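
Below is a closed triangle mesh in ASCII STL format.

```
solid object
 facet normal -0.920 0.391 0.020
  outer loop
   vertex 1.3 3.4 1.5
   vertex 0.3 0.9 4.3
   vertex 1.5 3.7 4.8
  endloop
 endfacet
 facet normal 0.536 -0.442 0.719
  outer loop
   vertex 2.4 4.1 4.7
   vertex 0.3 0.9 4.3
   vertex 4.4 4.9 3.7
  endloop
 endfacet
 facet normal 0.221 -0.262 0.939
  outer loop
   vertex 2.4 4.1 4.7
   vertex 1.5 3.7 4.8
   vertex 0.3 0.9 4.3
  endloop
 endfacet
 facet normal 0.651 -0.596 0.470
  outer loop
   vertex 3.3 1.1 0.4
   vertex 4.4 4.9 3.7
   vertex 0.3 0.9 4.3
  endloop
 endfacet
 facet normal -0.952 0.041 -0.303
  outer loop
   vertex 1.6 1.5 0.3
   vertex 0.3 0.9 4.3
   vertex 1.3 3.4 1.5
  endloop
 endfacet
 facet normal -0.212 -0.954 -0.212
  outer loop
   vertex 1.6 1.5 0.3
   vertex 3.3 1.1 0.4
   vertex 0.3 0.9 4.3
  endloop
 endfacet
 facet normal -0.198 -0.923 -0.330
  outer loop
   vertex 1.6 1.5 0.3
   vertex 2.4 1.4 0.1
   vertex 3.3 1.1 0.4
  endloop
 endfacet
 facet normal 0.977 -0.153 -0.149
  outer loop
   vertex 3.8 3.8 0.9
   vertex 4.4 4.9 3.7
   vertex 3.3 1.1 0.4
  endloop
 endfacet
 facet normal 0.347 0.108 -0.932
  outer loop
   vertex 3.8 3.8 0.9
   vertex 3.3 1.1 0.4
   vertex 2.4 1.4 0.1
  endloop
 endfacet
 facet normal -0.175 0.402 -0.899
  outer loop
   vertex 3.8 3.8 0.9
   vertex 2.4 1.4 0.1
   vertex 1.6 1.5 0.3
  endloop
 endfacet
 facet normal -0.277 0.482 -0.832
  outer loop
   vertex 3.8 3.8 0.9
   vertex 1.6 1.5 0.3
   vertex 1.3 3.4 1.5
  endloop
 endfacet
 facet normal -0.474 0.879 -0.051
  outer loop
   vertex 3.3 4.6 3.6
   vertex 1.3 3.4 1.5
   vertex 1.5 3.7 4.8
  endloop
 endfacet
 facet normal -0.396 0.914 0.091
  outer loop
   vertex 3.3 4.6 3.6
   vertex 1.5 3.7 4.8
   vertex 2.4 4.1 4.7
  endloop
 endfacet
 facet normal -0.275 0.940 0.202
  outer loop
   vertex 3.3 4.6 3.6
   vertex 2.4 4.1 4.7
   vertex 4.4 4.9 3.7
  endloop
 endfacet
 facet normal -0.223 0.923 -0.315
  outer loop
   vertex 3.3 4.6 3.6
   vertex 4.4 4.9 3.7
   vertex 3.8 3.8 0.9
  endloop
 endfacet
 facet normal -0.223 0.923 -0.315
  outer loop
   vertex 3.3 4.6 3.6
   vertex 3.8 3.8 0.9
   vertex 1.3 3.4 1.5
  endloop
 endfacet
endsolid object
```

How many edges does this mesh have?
24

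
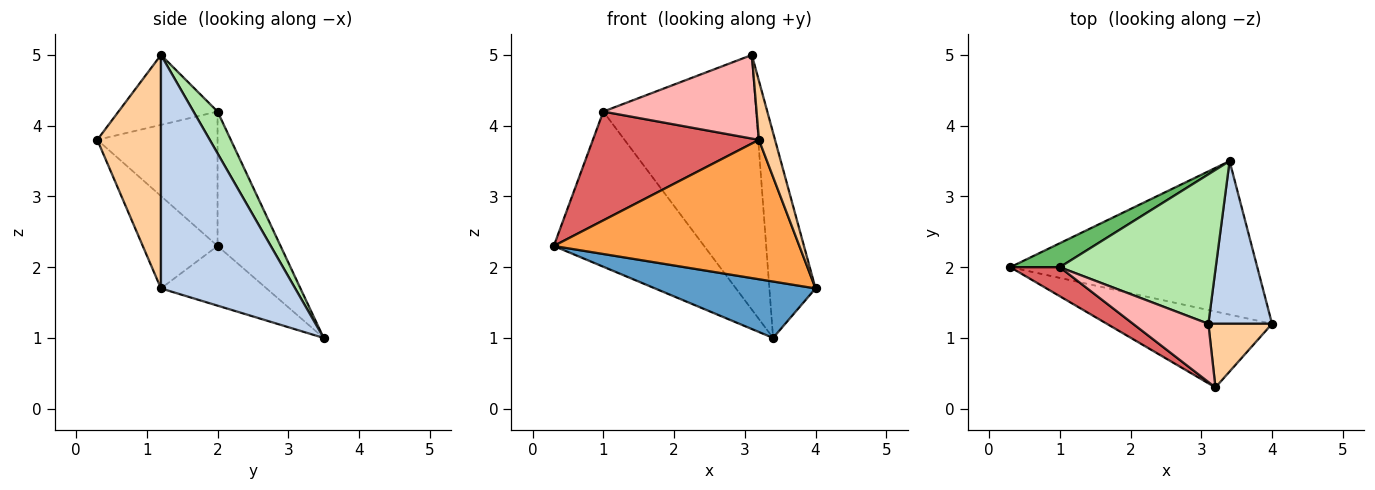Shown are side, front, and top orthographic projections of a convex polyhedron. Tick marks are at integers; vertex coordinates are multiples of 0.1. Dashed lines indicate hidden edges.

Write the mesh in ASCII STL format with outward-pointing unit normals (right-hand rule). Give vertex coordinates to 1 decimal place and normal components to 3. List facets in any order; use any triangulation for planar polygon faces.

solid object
 facet normal -0.221 -0.336 -0.915
  outer loop
   vertex 3.4 3.5 1.0
   vertex 4.0 1.2 1.7
   vertex 0.3 2.0 2.3
  endloop
 endfacet
 facet normal 0.916 0.315 0.250
  outer loop
   vertex 3.1 1.2 5.0
   vertex 4.0 1.2 1.7
   vertex 3.4 3.5 1.0
  endloop
 endfacet
 facet normal -0.258 -0.848 -0.462
  outer loop
   vertex 3.2 0.3 3.8
   vertex 0.3 2.0 2.3
   vertex 4.0 1.2 1.7
  endloop
 endfacet
 facet normal 0.937 -0.237 0.256
  outer loop
   vertex 3.2 0.3 3.8
   vertex 4.0 1.2 1.7
   vertex 3.1 1.2 5.0
  endloop
 endfacet
 facet normal -0.383 0.913 0.141
  outer loop
   vertex 1.0 2.0 4.2
   vertex 3.4 3.5 1.0
   vertex 0.3 2.0 2.3
  endloop
 endfacet
 facet normal 0.135 0.855 0.502
  outer loop
   vertex 1.0 2.0 4.2
   vertex 3.1 1.2 5.0
   vertex 3.4 3.5 1.0
  endloop
 endfacet
 facet normal -0.573 -0.792 0.211
  outer loop
   vertex 1.0 2.0 4.2
   vertex 0.3 2.0 2.3
   vertex 3.2 0.3 3.8
  endloop
 endfacet
 facet normal -0.469 -0.725 0.505
  outer loop
   vertex 1.0 2.0 4.2
   vertex 3.2 0.3 3.8
   vertex 3.1 1.2 5.0
  endloop
 endfacet
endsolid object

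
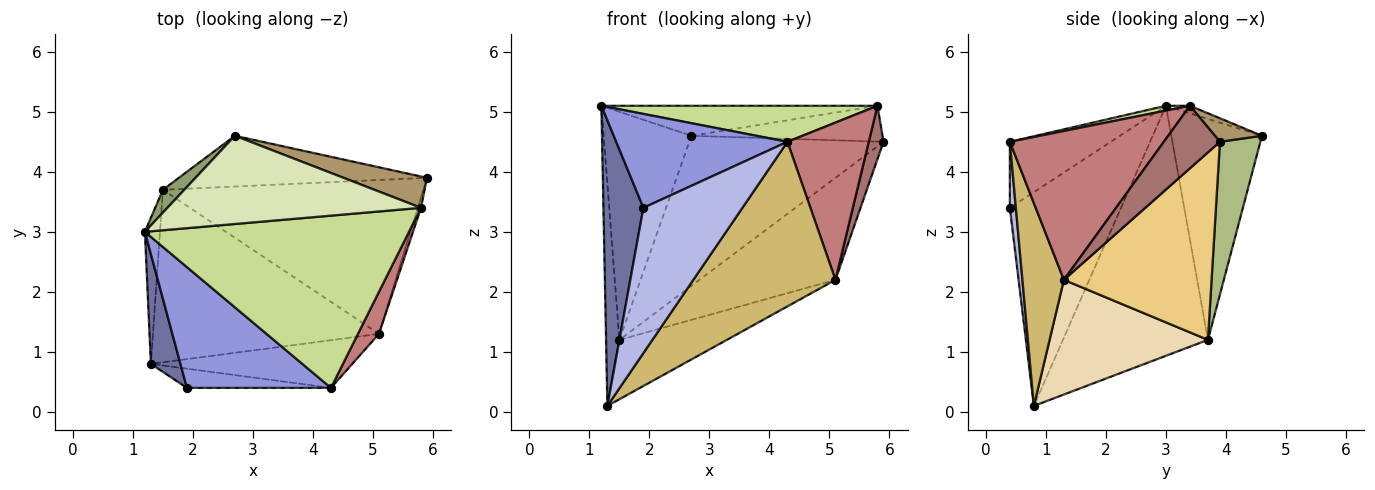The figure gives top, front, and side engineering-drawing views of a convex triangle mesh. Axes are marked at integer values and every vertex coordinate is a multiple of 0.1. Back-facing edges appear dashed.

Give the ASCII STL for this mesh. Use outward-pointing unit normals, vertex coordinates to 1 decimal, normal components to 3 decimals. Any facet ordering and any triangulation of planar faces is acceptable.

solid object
 facet normal -0.933 -0.336 0.129
  outer loop
   vertex 1.3 0.8 0.1
   vertex 1.9 0.4 3.4
   vertex 1.2 3.0 5.1
  endloop
 endfacet
 facet normal -0.994 0.091 -0.060
  outer loop
   vertex 1.5 3.7 1.2
   vertex 1.3 0.8 0.1
   vertex 1.2 3.0 5.1
  endloop
 endfacet
 facet normal -0.340 -0.577 0.742
  outer loop
   vertex 4.3 0.4 4.5
   vertex 1.2 3.0 5.1
   vertex 1.9 0.4 3.4
  endloop
 endfacet
 facet normal 0.060 -0.990 -0.131
  outer loop
   vertex 4.3 0.4 4.5
   vertex 1.9 0.4 3.4
   vertex 1.3 0.8 0.1
  endloop
 endfacet
 facet normal -0.717 0.694 0.069
  outer loop
   vertex 2.7 4.6 4.6
   vertex 1.5 3.7 1.2
   vertex 1.2 3.0 5.1
  endloop
 endfacet
 facet normal 0.193 0.929 -0.314
  outer loop
   vertex 2.7 4.6 4.6
   vertex 5.9 3.9 4.5
   vertex 1.5 3.7 1.2
  endloop
 endfacet
 facet normal 0.018 -0.205 0.979
  outer loop
   vertex 5.8 3.4 5.1
   vertex 1.2 3.0 5.1
   vertex 4.3 0.4 4.5
  endloop
 endfacet
 facet normal -0.028 0.322 0.946
  outer loop
   vertex 5.8 3.4 5.1
   vertex 2.7 4.6 4.6
   vertex 1.2 3.0 5.1
  endloop
 endfacet
 facet normal 0.182 0.740 0.647
  outer loop
   vertex 5.8 3.4 5.1
   vertex 5.9 3.9 4.5
   vertex 2.7 4.6 4.6
  endloop
 endfacet
 facet normal 0.270 -0.925 -0.268
  outer loop
   vertex 5.1 1.3 2.2
   vertex 4.3 0.4 4.5
   vertex 1.3 0.8 0.1
  endloop
 endfacet
 facet normal 0.514 0.474 -0.715
  outer loop
   vertex 5.1 1.3 2.2
   vertex 1.5 3.7 1.2
   vertex 5.9 3.9 4.5
  endloop
 endfacet
 facet normal 0.433 0.294 -0.853
  outer loop
   vertex 5.1 1.3 2.2
   vertex 1.3 0.8 0.1
   vertex 1.5 3.7 1.2
  endloop
 endfacet
 facet normal 0.966 -0.253 -0.050
  outer loop
   vertex 5.1 1.3 2.2
   vertex 5.9 3.9 4.5
   vertex 5.8 3.4 5.1
  endloop
 endfacet
 facet normal 0.877 -0.463 0.124
  outer loop
   vertex 5.1 1.3 2.2
   vertex 5.8 3.4 5.1
   vertex 4.3 0.4 4.5
  endloop
 endfacet
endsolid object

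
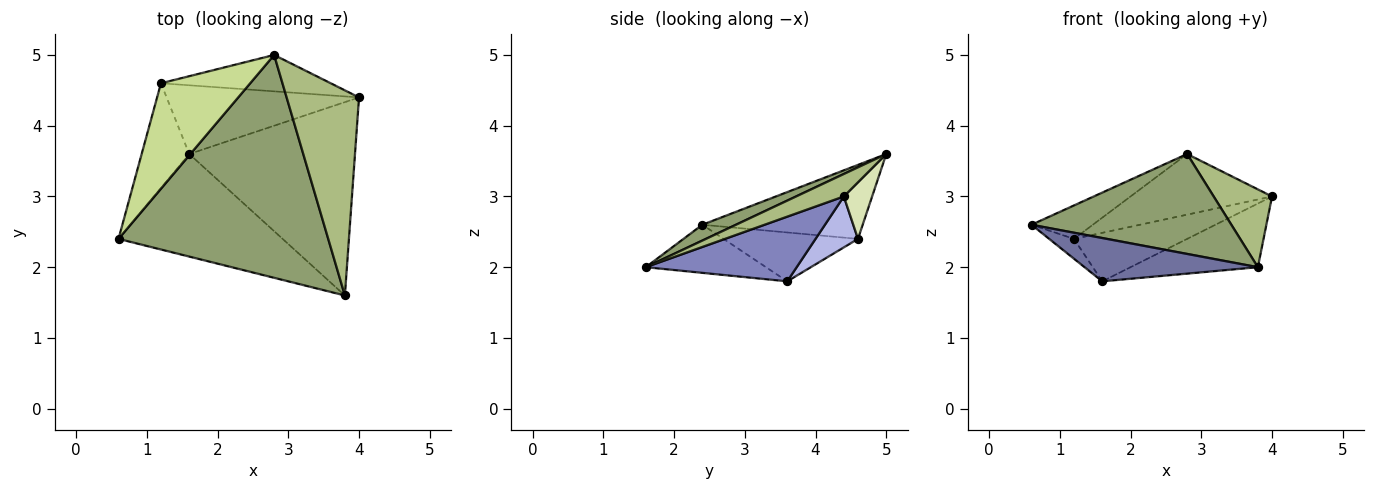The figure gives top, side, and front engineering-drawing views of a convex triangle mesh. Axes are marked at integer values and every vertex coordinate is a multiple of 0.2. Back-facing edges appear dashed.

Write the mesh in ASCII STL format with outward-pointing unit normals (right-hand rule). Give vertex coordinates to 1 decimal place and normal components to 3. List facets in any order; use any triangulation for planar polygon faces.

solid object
 facet normal -0.261 -0.376 -0.889
  outer loop
   vertex 1.6 3.6 1.8
   vertex 3.8 1.6 2.0
   vertex 0.6 2.4 2.6
  endloop
 endfacet
 facet normal 0.348 0.293 -0.891
  outer loop
   vertex 1.6 3.6 1.8
   vertex 4.0 4.4 3.0
   vertex 3.8 1.6 2.0
  endloop
 endfacet
 facet normal -0.710 0.131 -0.692
  outer loop
   vertex 1.2 4.6 2.4
   vertex 1.6 3.6 1.8
   vertex 0.6 2.4 2.6
  endloop
 endfacet
 facet normal 0.211 0.564 -0.799
  outer loop
   vertex 1.2 4.6 2.4
   vertex 4.0 4.4 3.0
   vertex 1.6 3.6 1.8
  endloop
 endfacet
 facet normal 0.069 -0.408 0.910
  outer loop
   vertex 2.8 5.0 3.6
   vertex 0.6 2.4 2.6
   vertex 3.8 1.6 2.0
  endloop
 endfacet
 facet normal 0.279 -0.341 0.898
  outer loop
   vertex 2.8 5.0 3.6
   vertex 3.8 1.6 2.0
   vertex 4.0 4.4 3.0
  endloop
 endfacet
 facet normal -0.620 0.237 0.748
  outer loop
   vertex 2.8 5.0 3.6
   vertex 1.2 4.6 2.4
   vertex 0.6 2.4 2.6
  endloop
 endfacet
 facet normal 0.169 0.845 -0.507
  outer loop
   vertex 2.8 5.0 3.6
   vertex 4.0 4.4 3.0
   vertex 1.2 4.6 2.4
  endloop
 endfacet
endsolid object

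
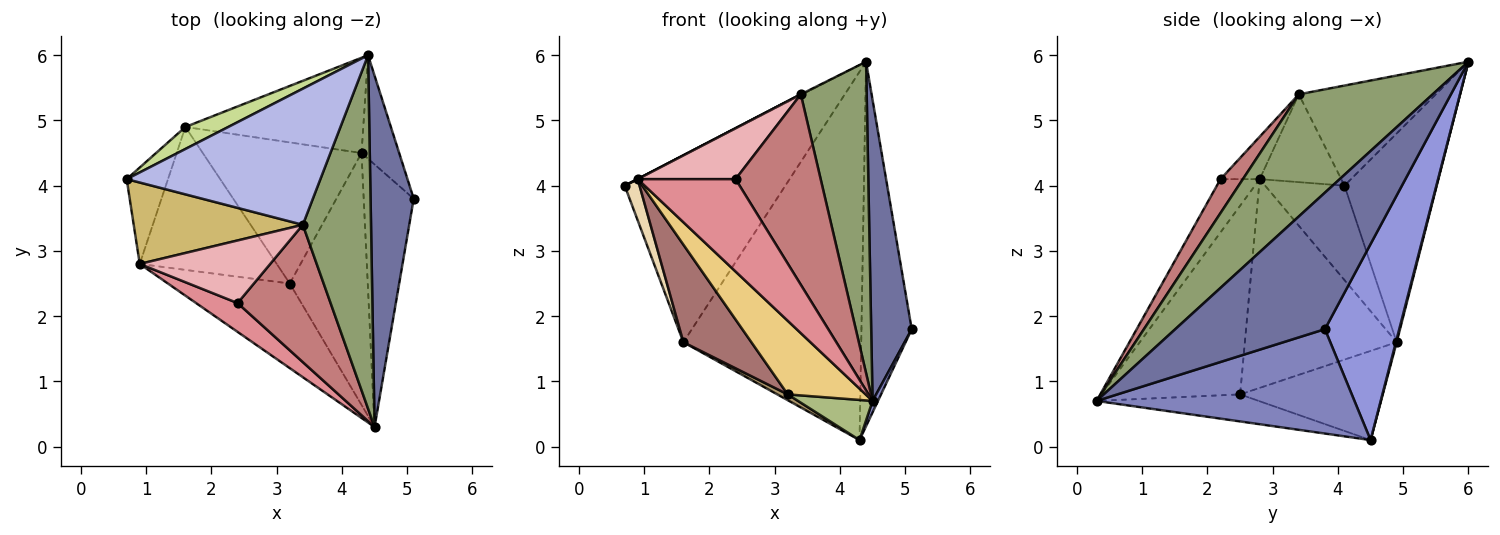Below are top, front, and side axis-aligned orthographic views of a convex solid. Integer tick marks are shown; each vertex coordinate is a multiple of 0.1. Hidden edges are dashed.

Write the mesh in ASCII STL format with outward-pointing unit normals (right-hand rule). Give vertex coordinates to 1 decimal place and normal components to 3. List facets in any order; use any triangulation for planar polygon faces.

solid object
 facet normal 0.923 -0.250 0.292
  outer loop
   vertex 4.4 6.0 5.9
   vertex 4.5 0.3 0.7
   vertex 5.1 3.8 1.8
  endloop
 endfacet
 facet normal 0.902 -0.019 -0.432
  outer loop
   vertex 4.3 4.5 0.1
   vertex 5.1 3.8 1.8
   vertex 4.5 0.3 0.7
  endloop
 endfacet
 facet normal 0.818 0.553 -0.157
  outer loop
   vertex 4.3 4.5 0.1
   vertex 4.4 6.0 5.9
   vertex 5.1 3.8 1.8
  endloop
 endfacet
 facet normal -0.459 0.006 0.888
  outer loop
   vertex 3.4 3.4 5.4
   vertex 4.4 6.0 5.9
   vertex 0.7 4.1 4.0
  endloop
 endfacet
 facet normal 0.802 -0.395 0.448
  outer loop
   vertex 3.4 3.4 5.4
   vertex 4.5 0.3 0.7
   vertex 4.4 6.0 5.9
  endloop
 endfacet
 facet normal -0.324 -0.149 -0.934
  outer loop
   vertex 3.2 2.5 0.8
   vertex 4.3 4.5 0.1
   vertex 4.5 0.3 0.7
  endloop
 endfacet
 facet normal -0.495 0.863 0.102
  outer loop
   vertex 1.6 4.9 1.6
   vertex 0.7 4.1 4.0
   vertex 4.4 6.0 5.9
  endloop
 endfacet
 facet normal 0.004 0.968 -0.250
  outer loop
   vertex 1.6 4.9 1.6
   vertex 4.4 6.0 5.9
   vertex 4.3 4.5 0.1
  endloop
 endfacet
 facet normal -0.489 -0.036 -0.871
  outer loop
   vertex 1.6 4.9 1.6
   vertex 4.3 4.5 0.1
   vertex 3.2 2.5 0.8
  endloop
 endfacet
 facet normal -0.461 -0.003 0.887
  outer loop
   vertex 0.9 2.8 4.1
   vertex 3.4 3.4 5.4
   vertex 0.7 4.1 4.0
  endloop
 endfacet
 facet normal -0.760 -0.427 -0.491
  outer loop
   vertex 0.9 2.8 4.1
   vertex 3.2 2.5 0.8
   vertex 4.5 0.3 0.7
  endloop
 endfacet
 facet normal -0.903 -0.169 -0.395
  outer loop
   vertex 0.9 2.8 4.1
   vertex 0.7 4.1 4.0
   vertex 1.6 4.9 1.6
  endloop
 endfacet
 facet normal -0.783 -0.351 -0.514
  outer loop
   vertex 0.9 2.8 4.1
   vertex 1.6 4.9 1.6
   vertex 3.2 2.5 0.8
  endloop
 endfacet
 facet normal 0.208 -0.793 0.572
  outer loop
   vertex 2.4 2.2 4.1
   vertex 4.5 0.3 0.7
   vertex 3.4 3.4 5.4
  endloop
 endfacet
 facet normal -0.357 -0.892 0.278
  outer loop
   vertex 2.4 2.2 4.1
   vertex 0.9 2.8 4.1
   vertex 4.5 0.3 0.7
  endloop
 endfacet
 facet normal -0.245 -0.611 0.753
  outer loop
   vertex 2.4 2.2 4.1
   vertex 3.4 3.4 5.4
   vertex 0.9 2.8 4.1
  endloop
 endfacet
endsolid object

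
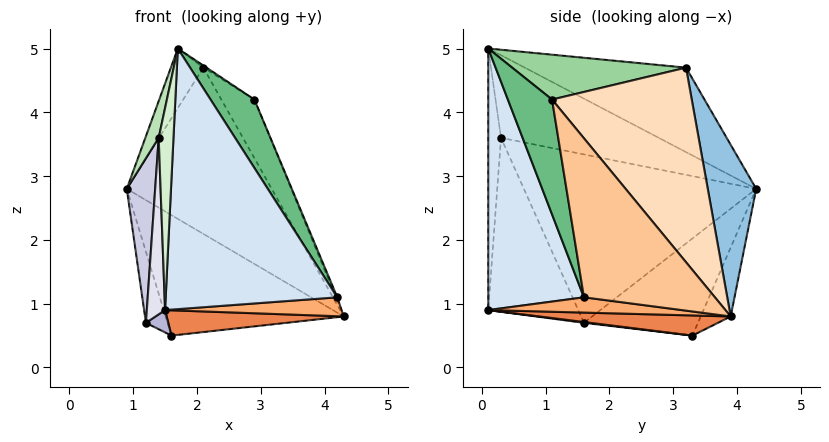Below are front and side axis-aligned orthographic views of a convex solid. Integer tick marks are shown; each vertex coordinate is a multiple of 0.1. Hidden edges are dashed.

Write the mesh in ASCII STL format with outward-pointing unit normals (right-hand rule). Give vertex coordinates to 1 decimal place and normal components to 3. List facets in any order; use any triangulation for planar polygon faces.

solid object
 facet normal -0.150 0.889 -0.432
  outer loop
   vertex 1.6 3.3 0.5
   vertex 0.9 4.3 2.8
   vertex 4.3 3.9 0.8
  endloop
 endfacet
 facet normal 0.299 0.896 0.329
  outer loop
   vertex 2.1 3.2 4.7
   vertex 4.3 3.9 0.8
   vertex 0.9 4.3 2.8
  endloop
 endfacet
 facet normal -0.790 0.159 0.591
  outer loop
   vertex 2.1 3.2 4.7
   vertex 0.9 4.3 2.8
   vertex 1.7 0.1 5.0
  endloop
 endfacet
 facet normal 0.487 -0.873 -0.024
  outer loop
   vertex 1.5 0.1 0.9
   vertex 4.2 1.6 1.1
   vertex 1.7 0.1 5.0
  endloop
 endfacet
 facet normal 0.137 -0.127 -0.982
  outer loop
   vertex 1.5 0.1 0.9
   vertex 1.6 3.3 0.5
   vertex 4.3 3.9 0.8
  endloop
 endfacet
 facet normal 0.147 -0.134 -0.980
  outer loop
   vertex 1.5 0.1 0.9
   vertex 4.3 3.9 0.8
   vertex 4.2 1.6 1.1
  endloop
 endfacet
 facet normal 0.922 0.011 0.388
  outer loop
   vertex 2.9 1.1 4.2
   vertex 4.2 1.6 1.1
   vertex 4.3 3.9 0.8
  endloop
 endfacet
 facet normal 0.838 0.198 0.508
  outer loop
   vertex 2.9 1.1 4.2
   vertex 4.3 3.9 0.8
   vertex 2.1 3.2 4.7
  endloop
 endfacet
 facet normal 0.698 -0.693 0.181
  outer loop
   vertex 2.9 1.1 4.2
   vertex 1.7 0.1 5.0
   vertex 4.2 1.6 1.1
  endloop
 endfacet
 facet normal 0.549 0.010 0.836
  outer loop
   vertex 2.9 1.1 4.2
   vertex 2.1 3.2 4.7
   vertex 1.7 0.1 5.0
  endloop
 endfacet
 facet normal -0.977 -0.083 0.198
  outer loop
   vertex 1.4 0.3 3.6
   vertex 1.7 0.1 5.0
   vertex 0.9 4.3 2.8
  endloop
 endfacet
 facet normal -0.653 -0.757 0.032
  outer loop
   vertex 1.4 0.3 3.6
   vertex 1.5 0.1 0.9
   vertex 1.7 0.1 5.0
  endloop
 endfacet
 facet normal -0.918 0.174 -0.355
  outer loop
   vertex 1.2 1.6 0.7
   vertex 0.9 4.3 2.8
   vertex 1.6 3.3 0.5
  endloop
 endfacet
 facet normal 0.036 -0.125 -0.992
  outer loop
   vertex 1.2 1.6 0.7
   vertex 1.6 3.3 0.5
   vertex 1.5 0.1 0.9
  endloop
 endfacet
 facet normal -0.993 -0.121 0.014
  outer loop
   vertex 1.2 1.6 0.7
   vertex 1.4 0.3 3.6
   vertex 0.9 4.3 2.8
  endloop
 endfacet
 facet normal -0.980 -0.199 -0.022
  outer loop
   vertex 1.2 1.6 0.7
   vertex 1.5 0.1 0.9
   vertex 1.4 0.3 3.6
  endloop
 endfacet
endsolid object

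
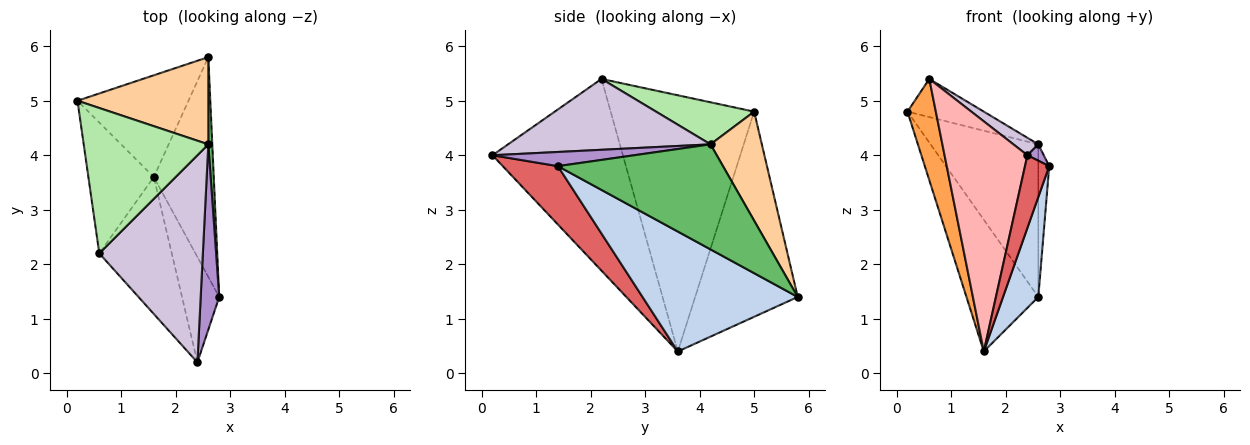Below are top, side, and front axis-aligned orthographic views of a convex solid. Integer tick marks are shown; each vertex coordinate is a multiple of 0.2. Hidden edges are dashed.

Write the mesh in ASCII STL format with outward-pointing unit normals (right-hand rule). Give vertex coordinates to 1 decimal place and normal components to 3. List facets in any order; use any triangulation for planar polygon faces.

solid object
 facet normal -0.749 0.525 -0.405
  outer loop
   vertex 1.6 3.6 0.4
   vertex 0.2 5.0 4.8
   vertex 2.6 5.8 1.4
  endloop
 endfacet
 facet normal 0.877 -0.199 -0.438
  outer loop
   vertex 1.6 3.6 0.4
   vertex 2.6 5.8 1.4
   vertex 2.8 1.4 3.8
  endloop
 endfacet
 facet normal -0.952 -0.188 -0.243
  outer loop
   vertex 0.6 2.2 5.4
   vertex 0.2 5.0 4.8
   vertex 1.6 3.6 0.4
  endloop
 endfacet
 facet normal 0.382 0.802 0.458
  outer loop
   vertex 2.6 4.2 4.2
   vertex 2.6 5.8 1.4
   vertex 0.2 5.0 4.8
  endloop
 endfacet
 facet normal 0.997 0.066 0.038
  outer loop
   vertex 2.6 4.2 4.2
   vertex 2.8 1.4 3.8
   vertex 2.6 5.8 1.4
  endloop
 endfacet
 facet normal 0.310 0.241 0.919
  outer loop
   vertex 2.6 4.2 4.2
   vertex 0.2 5.0 4.8
   vertex 0.6 2.2 5.4
  endloop
 endfacet
 facet normal 0.791 -0.348 -0.504
  outer loop
   vertex 2.4 0.2 4.0
   vertex 1.6 3.6 0.4
   vertex 2.8 1.4 3.8
  endloop
 endfacet
 facet normal -0.804 -0.511 -0.304
  outer loop
   vertex 2.4 0.2 4.0
   vertex 0.6 2.2 5.4
   vertex 1.6 3.6 0.4
  endloop
 endfacet
 facet normal 0.606 -0.070 0.792
  outer loop
   vertex 2.4 0.2 4.0
   vertex 2.8 1.4 3.8
   vertex 2.6 4.2 4.2
  endloop
 endfacet
 facet normal 0.563 -0.069 0.823
  outer loop
   vertex 2.4 0.2 4.0
   vertex 2.6 4.2 4.2
   vertex 0.6 2.2 5.4
  endloop
 endfacet
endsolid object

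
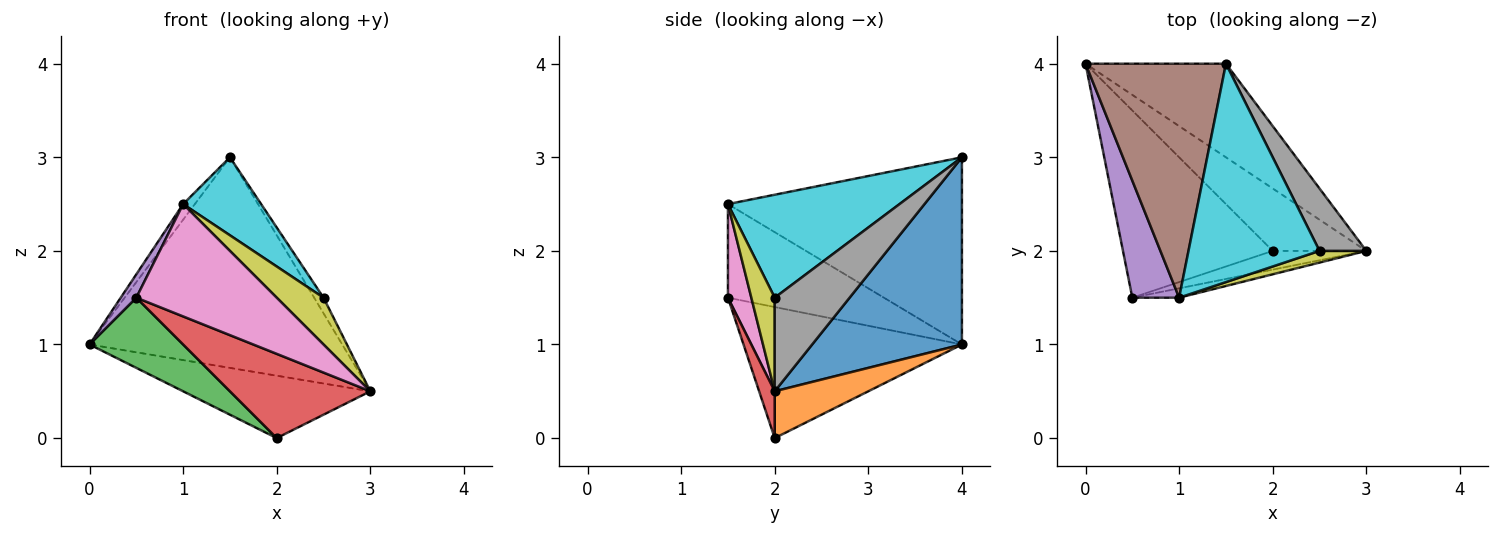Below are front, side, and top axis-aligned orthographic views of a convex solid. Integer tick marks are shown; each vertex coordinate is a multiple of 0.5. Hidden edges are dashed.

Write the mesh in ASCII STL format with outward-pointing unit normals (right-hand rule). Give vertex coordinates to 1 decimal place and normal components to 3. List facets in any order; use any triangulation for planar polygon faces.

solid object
 facet normal 0.476 0.804 -0.357
  outer loop
   vertex 1.5 4.0 3.0
   vertex 3.0 2.0 0.5
   vertex 0.0 4.0 1.0
  endloop
 endfacet
 facet normal 0.333 0.667 -0.667
  outer loop
   vertex 2.0 2.0 0.0
   vertex 0.0 4.0 1.0
   vertex 3.0 2.0 0.5
  endloop
 endfacet
 facet normal -0.634 -0.272 -0.724
  outer loop
   vertex 2.0 2.0 0.0
   vertex 0.5 1.5 1.5
   vertex 0.0 4.0 1.0
  endloop
 endfacet
 facet normal 0.108 -0.970 -0.216
  outer loop
   vertex 2.0 2.0 0.0
   vertex 3.0 2.0 0.5
   vertex 0.5 1.5 1.5
  endloop
 endfacet
 facet normal -0.891 -0.089 0.445
  outer loop
   vertex 1.0 1.5 2.5
   vertex 0.0 4.0 1.0
   vertex 0.5 1.5 1.5
  endloop
 endfacet
 facet normal -0.799 0.040 0.600
  outer loop
   vertex 1.0 1.5 2.5
   vertex 1.5 4.0 3.0
   vertex 0.0 4.0 1.0
  endloop
 endfacet
 facet normal 0.164 -0.983 -0.082
  outer loop
   vertex 1.0 1.5 2.5
   vertex 0.5 1.5 1.5
   vertex 3.0 2.0 0.5
  endloop
 endfacet
 facet normal 0.889 0.111 0.444
  outer loop
   vertex 2.5 2.0 1.5
   vertex 3.0 2.0 0.5
   vertex 1.5 4.0 3.0
  endloop
 endfacet
 facet normal 0.436 -0.873 0.218
  outer loop
   vertex 2.5 2.0 1.5
   vertex 1.0 1.5 2.5
   vertex 3.0 2.0 0.5
  endloop
 endfacet
 facet normal 0.595 -0.270 0.757
  outer loop
   vertex 2.5 2.0 1.5
   vertex 1.5 4.0 3.0
   vertex 1.0 1.5 2.5
  endloop
 endfacet
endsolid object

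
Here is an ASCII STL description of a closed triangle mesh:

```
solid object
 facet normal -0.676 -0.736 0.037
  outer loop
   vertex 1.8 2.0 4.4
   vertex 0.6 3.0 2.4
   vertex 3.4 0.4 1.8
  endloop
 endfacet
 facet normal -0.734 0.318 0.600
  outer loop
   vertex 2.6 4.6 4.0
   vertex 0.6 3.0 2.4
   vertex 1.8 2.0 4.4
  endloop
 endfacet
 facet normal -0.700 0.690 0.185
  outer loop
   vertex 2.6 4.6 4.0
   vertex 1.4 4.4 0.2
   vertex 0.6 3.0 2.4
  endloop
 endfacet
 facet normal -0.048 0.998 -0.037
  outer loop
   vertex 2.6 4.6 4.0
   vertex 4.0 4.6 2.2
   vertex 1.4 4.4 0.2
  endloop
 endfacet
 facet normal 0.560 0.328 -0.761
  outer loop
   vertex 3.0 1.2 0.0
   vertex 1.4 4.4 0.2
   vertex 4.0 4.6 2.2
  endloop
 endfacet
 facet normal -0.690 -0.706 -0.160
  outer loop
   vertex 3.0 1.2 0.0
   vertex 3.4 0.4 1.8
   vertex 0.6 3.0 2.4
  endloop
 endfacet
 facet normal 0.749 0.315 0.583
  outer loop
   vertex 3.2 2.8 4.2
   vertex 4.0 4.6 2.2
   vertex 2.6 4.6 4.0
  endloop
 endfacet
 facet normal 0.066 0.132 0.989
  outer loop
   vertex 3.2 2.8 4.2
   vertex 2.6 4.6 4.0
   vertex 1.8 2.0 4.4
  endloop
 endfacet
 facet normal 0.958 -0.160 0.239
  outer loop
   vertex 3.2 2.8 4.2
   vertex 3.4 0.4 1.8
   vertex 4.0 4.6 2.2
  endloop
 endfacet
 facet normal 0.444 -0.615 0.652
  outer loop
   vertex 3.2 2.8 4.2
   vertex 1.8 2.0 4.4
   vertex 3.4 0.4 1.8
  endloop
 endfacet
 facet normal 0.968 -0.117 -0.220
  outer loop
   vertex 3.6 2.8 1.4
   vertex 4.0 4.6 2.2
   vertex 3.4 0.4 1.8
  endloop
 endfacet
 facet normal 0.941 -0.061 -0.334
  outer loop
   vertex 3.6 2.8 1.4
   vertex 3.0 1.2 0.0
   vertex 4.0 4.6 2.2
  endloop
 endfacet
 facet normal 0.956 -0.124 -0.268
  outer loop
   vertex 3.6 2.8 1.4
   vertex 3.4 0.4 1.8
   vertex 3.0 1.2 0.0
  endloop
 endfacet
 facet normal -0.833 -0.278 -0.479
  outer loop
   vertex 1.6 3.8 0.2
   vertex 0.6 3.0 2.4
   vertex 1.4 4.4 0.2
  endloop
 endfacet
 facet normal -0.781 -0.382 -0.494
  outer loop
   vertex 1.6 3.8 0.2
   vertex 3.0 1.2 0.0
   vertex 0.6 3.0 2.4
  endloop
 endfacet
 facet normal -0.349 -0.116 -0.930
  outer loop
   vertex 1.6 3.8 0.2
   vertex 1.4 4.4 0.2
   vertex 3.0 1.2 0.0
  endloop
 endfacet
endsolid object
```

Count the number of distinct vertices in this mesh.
10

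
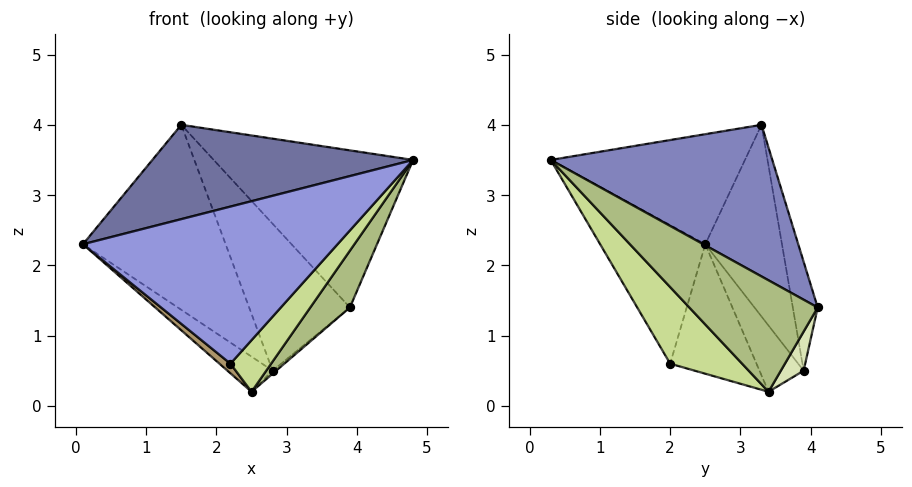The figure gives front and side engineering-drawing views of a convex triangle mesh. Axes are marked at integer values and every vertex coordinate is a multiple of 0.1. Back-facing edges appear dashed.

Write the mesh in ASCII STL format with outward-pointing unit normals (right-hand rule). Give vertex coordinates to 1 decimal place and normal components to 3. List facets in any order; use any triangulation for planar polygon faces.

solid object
 facet normal -0.451 -0.605 0.656
  outer loop
   vertex 1.5 3.3 4.0
   vertex 0.1 2.5 2.3
   vertex 4.8 0.3 3.5
  endloop
 endfacet
 facet normal 0.555 0.499 0.666
  outer loop
   vertex 1.5 3.3 4.0
   vertex 4.8 0.3 3.5
   vertex 3.9 4.1 1.4
  endloop
 endfacet
 facet normal -0.374 -0.906 -0.196
  outer loop
   vertex 2.2 2.0 0.6
   vertex 4.8 0.3 3.5
   vertex 0.1 2.5 2.3
  endloop
 endfacet
 facet normal -0.473 0.881 -0.025
  outer loop
   vertex 2.8 3.9 0.5
   vertex 0.1 2.5 2.3
   vertex 1.5 3.3 4.0
  endloop
 endfacet
 facet normal -0.239 0.968 0.077
  outer loop
   vertex 2.8 3.9 0.5
   vertex 1.5 3.3 4.0
   vertex 3.9 4.1 1.4
  endloop
 endfacet
 facet normal 0.695 -0.214 -0.686
  outer loop
   vertex 2.5 3.4 0.2
   vertex 3.9 4.1 1.4
   vertex 4.8 0.3 3.5
  endloop
 endfacet
 facet normal 0.595 -0.336 -0.730
  outer loop
   vertex 2.5 3.4 0.2
   vertex 4.8 0.3 3.5
   vertex 2.2 2.0 0.6
  endloop
 endfacet
 facet normal 0.620 0.095 -0.779
  outer loop
   vertex 2.5 3.4 0.2
   vertex 2.8 3.9 0.5
   vertex 3.9 4.1 1.4
  endloop
 endfacet
 facet normal -0.639 -0.082 -0.765
  outer loop
   vertex 2.5 3.4 0.2
   vertex 2.2 2.0 0.6
   vertex 0.1 2.5 2.3
  endloop
 endfacet
 facet normal -0.627 0.641 -0.442
  outer loop
   vertex 2.5 3.4 0.2
   vertex 0.1 2.5 2.3
   vertex 2.8 3.9 0.5
  endloop
 endfacet
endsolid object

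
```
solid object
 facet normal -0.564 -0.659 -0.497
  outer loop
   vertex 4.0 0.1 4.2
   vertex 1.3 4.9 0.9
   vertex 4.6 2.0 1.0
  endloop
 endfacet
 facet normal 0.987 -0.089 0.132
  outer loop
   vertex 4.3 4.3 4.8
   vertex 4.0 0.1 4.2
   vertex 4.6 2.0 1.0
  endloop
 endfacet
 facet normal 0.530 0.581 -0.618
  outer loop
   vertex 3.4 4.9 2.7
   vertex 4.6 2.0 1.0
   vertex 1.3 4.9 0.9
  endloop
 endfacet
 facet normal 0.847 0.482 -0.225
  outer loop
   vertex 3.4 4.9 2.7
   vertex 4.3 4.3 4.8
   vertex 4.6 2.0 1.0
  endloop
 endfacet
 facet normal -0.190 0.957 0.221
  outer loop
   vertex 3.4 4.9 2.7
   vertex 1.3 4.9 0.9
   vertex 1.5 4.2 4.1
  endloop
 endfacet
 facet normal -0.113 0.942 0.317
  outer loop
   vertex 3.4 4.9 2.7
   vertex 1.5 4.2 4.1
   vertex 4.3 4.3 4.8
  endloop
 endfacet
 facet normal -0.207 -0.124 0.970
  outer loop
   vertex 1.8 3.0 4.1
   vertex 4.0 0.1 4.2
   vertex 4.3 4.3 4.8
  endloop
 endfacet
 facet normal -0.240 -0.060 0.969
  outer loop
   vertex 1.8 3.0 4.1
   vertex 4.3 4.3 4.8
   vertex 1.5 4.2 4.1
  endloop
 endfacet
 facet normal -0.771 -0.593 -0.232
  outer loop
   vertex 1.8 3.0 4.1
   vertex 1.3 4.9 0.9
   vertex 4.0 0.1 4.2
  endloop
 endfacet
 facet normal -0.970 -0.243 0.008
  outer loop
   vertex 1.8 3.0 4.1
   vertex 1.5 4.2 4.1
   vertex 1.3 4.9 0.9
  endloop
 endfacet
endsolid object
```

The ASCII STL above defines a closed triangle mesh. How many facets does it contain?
10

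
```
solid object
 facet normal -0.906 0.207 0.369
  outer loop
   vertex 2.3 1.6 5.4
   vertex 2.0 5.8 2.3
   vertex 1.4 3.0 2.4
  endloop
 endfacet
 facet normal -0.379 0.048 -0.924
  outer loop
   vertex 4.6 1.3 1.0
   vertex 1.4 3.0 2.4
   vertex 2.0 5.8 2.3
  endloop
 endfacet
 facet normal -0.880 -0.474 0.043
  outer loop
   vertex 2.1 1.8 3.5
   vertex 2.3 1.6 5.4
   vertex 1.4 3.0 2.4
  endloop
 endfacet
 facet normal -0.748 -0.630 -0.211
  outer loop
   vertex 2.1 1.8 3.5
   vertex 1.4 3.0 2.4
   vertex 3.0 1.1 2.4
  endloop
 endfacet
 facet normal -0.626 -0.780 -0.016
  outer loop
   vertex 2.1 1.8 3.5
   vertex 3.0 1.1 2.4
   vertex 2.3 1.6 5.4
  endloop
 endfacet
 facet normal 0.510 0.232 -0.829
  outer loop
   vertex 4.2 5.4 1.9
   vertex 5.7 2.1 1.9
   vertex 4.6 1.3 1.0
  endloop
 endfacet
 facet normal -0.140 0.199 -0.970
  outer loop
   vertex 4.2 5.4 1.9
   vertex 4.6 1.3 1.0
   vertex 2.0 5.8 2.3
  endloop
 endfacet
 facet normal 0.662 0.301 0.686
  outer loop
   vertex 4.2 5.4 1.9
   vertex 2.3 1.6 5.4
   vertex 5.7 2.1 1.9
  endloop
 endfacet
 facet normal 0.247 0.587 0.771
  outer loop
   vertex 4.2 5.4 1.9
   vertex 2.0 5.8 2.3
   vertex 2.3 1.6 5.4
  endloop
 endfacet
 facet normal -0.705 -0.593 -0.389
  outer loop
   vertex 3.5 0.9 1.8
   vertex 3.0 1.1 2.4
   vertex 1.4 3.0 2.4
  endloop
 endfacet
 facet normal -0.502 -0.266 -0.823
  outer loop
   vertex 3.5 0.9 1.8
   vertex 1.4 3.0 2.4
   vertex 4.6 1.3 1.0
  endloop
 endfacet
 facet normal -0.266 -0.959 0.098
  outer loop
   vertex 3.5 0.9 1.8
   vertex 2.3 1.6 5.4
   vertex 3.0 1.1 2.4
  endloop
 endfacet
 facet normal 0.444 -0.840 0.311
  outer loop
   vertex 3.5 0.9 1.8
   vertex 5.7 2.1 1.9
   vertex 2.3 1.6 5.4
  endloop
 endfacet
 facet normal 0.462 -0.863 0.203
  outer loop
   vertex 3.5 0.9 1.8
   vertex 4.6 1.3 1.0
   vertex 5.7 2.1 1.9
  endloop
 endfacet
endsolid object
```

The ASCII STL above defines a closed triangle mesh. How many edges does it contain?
21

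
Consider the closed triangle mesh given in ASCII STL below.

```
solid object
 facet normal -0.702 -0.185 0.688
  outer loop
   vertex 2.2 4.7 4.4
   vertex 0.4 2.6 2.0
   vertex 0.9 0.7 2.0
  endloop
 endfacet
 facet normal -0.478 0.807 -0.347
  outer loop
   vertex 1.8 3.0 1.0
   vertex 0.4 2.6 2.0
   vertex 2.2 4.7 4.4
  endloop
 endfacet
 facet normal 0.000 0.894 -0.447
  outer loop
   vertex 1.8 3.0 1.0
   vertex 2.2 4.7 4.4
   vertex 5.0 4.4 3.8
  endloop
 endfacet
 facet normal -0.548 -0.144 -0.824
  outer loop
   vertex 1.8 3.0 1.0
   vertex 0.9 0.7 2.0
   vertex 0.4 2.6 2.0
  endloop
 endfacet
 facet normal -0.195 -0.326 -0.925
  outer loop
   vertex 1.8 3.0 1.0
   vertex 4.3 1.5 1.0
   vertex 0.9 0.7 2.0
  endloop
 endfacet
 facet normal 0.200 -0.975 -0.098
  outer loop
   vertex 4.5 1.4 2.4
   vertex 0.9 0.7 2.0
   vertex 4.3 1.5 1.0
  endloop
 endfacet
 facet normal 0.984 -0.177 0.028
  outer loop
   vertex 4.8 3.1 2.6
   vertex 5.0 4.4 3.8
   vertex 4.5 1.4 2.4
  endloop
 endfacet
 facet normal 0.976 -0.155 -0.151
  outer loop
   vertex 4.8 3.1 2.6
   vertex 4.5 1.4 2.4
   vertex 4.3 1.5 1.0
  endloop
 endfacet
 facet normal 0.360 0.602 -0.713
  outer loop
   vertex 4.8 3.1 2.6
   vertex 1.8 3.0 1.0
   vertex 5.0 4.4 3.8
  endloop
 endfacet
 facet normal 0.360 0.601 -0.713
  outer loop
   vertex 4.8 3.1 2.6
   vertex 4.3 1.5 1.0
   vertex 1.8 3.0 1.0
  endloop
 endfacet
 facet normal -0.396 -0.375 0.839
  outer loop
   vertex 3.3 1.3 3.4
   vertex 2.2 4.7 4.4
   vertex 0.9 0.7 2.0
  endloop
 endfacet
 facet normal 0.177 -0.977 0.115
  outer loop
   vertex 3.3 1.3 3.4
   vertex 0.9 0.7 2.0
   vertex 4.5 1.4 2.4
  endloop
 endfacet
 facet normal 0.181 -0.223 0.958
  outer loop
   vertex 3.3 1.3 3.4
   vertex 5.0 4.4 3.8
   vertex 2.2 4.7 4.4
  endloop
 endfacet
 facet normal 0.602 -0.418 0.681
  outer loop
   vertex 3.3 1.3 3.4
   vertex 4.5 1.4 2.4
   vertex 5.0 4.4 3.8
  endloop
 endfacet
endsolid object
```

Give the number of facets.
14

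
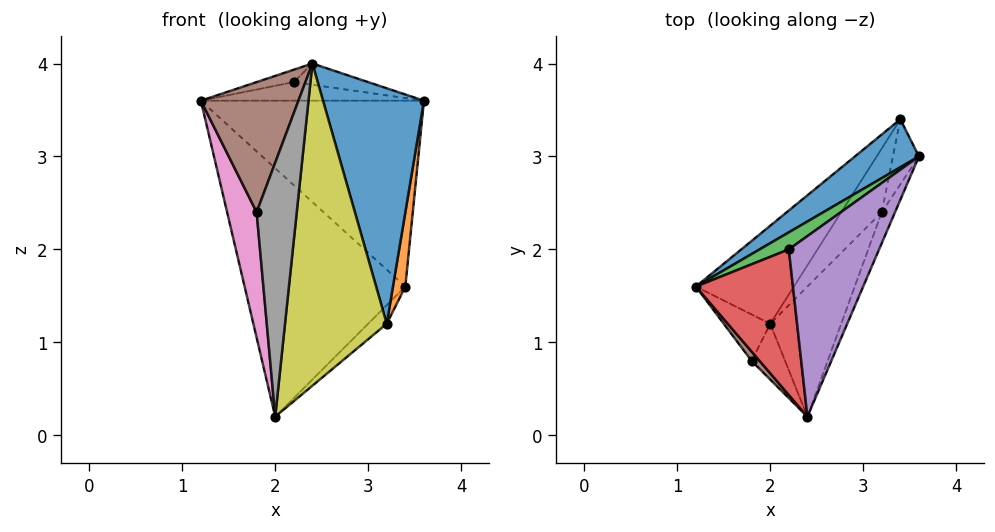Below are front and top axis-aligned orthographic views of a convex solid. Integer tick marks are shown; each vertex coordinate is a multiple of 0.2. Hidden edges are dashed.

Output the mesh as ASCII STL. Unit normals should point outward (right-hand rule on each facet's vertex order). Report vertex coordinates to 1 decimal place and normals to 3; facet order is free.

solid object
 facet normal -0.492 0.843 0.218
  outer loop
   vertex 3.4 3.4 1.6
   vertex 1.2 1.6 3.6
   vertex 3.6 3.0 3.6
  endloop
 endfacet
 facet normal -0.738 0.627 -0.248
  outer loop
   vertex 3.4 3.4 1.6
   vertex 2.0 1.2 0.2
   vertex 1.2 1.6 3.6
  endloop
 endfacet
 facet normal -0.395 0.677 0.621
  outer loop
   vertex 2.2 2.0 3.8
   vertex 3.6 3.0 3.6
   vertex 1.2 1.6 3.6
  endloop
 endfacet
 facet normal -0.227 0.083 0.970
  outer loop
   vertex 2.2 2.0 3.8
   vertex 1.2 1.6 3.6
   vertex 2.4 0.2 4.0
  endloop
 endfacet
 facet normal 0.058 0.117 0.991
  outer loop
   vertex 2.2 2.0 3.8
   vertex 2.4 0.2 4.0
   vertex 3.6 3.0 3.6
  endloop
 endfacet
 facet normal -0.765 -0.643 0.046
  outer loop
   vertex 1.8 0.8 2.4
   vertex 2.4 0.2 4.0
   vertex 1.2 1.6 3.6
  endloop
 endfacet
 facet normal -0.889 -0.429 -0.159
  outer loop
   vertex 1.8 0.8 2.4
   vertex 1.2 1.6 3.6
   vertex 2.0 1.2 0.2
  endloop
 endfacet
 facet normal -0.375 -0.905 -0.199
  outer loop
   vertex 1.8 0.8 2.4
   vertex 2.0 1.2 0.2
   vertex 2.4 0.2 4.0
  endloop
 endfacet
 facet normal 0.778 -0.582 -0.235
  outer loop
   vertex 3.2 2.4 1.2
   vertex 2.4 0.2 4.0
   vertex 2.0 1.2 0.2
  endloop
 endfacet
 facet normal 0.461 0.248 -0.852
  outer loop
   vertex 3.2 2.4 1.2
   vertex 2.0 1.2 0.2
   vertex 3.4 3.4 1.6
  endloop
 endfacet
 facet normal 0.915 -0.400 -0.053
  outer loop
   vertex 3.2 2.4 1.2
   vertex 3.6 3.0 3.6
   vertex 2.4 0.2 4.0
  endloop
 endfacet
 facet normal 0.981 -0.145 -0.127
  outer loop
   vertex 3.2 2.4 1.2
   vertex 3.4 3.4 1.6
   vertex 3.6 3.0 3.6
  endloop
 endfacet
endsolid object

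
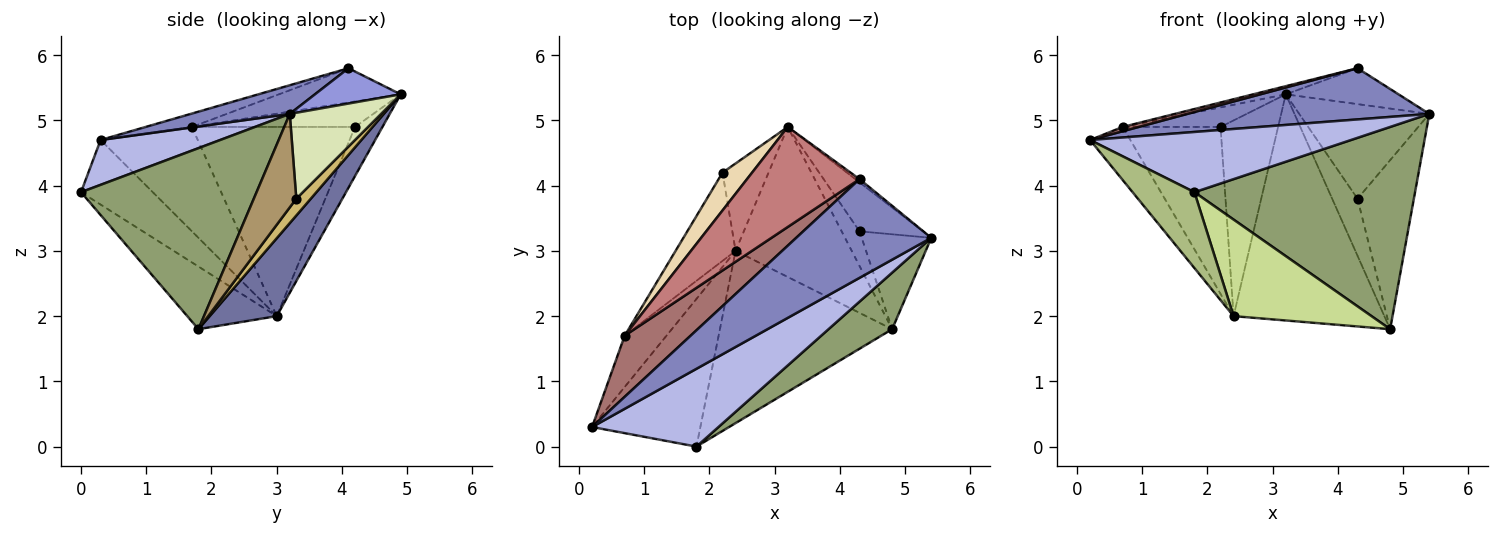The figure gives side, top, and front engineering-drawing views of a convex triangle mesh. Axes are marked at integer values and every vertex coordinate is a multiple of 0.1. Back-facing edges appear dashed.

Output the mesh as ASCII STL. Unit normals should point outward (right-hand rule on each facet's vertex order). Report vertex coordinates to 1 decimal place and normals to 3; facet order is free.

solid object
 facet normal 0.347 0.781 -0.518
  outer loop
   vertex 2.4 3.0 2.0
   vertex 3.2 4.9 5.4
   vertex 4.8 1.8 1.8
  endloop
 endfacet
 facet normal 0.185 -0.452 0.872
  outer loop
   vertex 4.3 4.1 5.8
   vertex 0.2 0.3 4.7
   vertex 5.4 3.2 5.1
  endloop
 endfacet
 facet normal 0.604 0.794 -0.072
  outer loop
   vertex 4.3 4.1 5.8
   vertex 5.4 3.2 5.1
   vertex 3.2 4.9 5.4
  endloop
 endfacet
 facet normal 0.270 -0.589 0.761
  outer loop
   vertex 1.8 0.0 3.9
   vertex 5.4 3.2 5.1
   vertex 0.2 0.3 4.7
  endloop
 endfacet
 facet normal 0.608 -0.764 0.214
  outer loop
   vertex 1.8 0.0 3.9
   vertex 4.8 1.8 1.8
   vertex 5.4 3.2 5.1
  endloop
 endfacet
 facet normal -0.469 -0.404 -0.786
  outer loop
   vertex 1.8 0.0 3.9
   vertex 0.2 0.3 4.7
   vertex 2.4 3.0 2.0
  endloop
 endfacet
 facet normal -0.302 -0.466 -0.831
  outer loop
   vertex 1.8 0.0 3.9
   vertex 2.4 3.0 2.0
   vertex 4.8 1.8 1.8
  endloop
 endfacet
 facet normal 0.529 0.754 -0.390
  outer loop
   vertex 4.3 3.3 3.8
   vertex 3.2 4.9 5.4
   vertex 5.4 3.2 5.1
  endloop
 endfacet
 facet normal 0.550 0.728 -0.409
  outer loop
   vertex 4.3 3.3 3.8
   vertex 5.4 3.2 5.1
   vertex 4.8 1.8 1.8
  endloop
 endfacet
 facet normal 0.439 0.768 -0.466
  outer loop
   vertex 4.3 3.3 3.8
   vertex 4.8 1.8 1.8
   vertex 3.2 4.9 5.4
  endloop
 endfacet
 facet normal -0.399 0.837 -0.374
  outer loop
   vertex 2.2 4.2 4.9
   vertex 3.2 4.9 5.4
   vertex 2.4 3.0 2.0
  endloop
 endfacet
 facet normal -0.608 0.365 0.705
  outer loop
   vertex 0.7 1.7 4.9
   vertex 3.2 4.9 5.4
   vertex 2.2 4.2 4.9
  endloop
 endfacet
 facet normal -0.199 -0.069 0.978
  outer loop
   vertex 0.7 1.7 4.9
   vertex 0.2 0.3 4.7
   vertex 4.3 4.1 5.8
  endloop
 endfacet
 facet normal -0.290 0.078 0.954
  outer loop
   vertex 0.7 1.7 4.9
   vertex 4.3 4.1 5.8
   vertex 3.2 4.9 5.4
  endloop
 endfacet
 facet normal -0.866 0.359 -0.347
  outer loop
   vertex 0.7 1.7 4.9
   vertex 2.4 3.0 2.0
   vertex 0.2 0.3 4.7
  endloop
 endfacet
 facet normal -0.827 0.496 -0.262
  outer loop
   vertex 0.7 1.7 4.9
   vertex 2.2 4.2 4.9
   vertex 2.4 3.0 2.0
  endloop
 endfacet
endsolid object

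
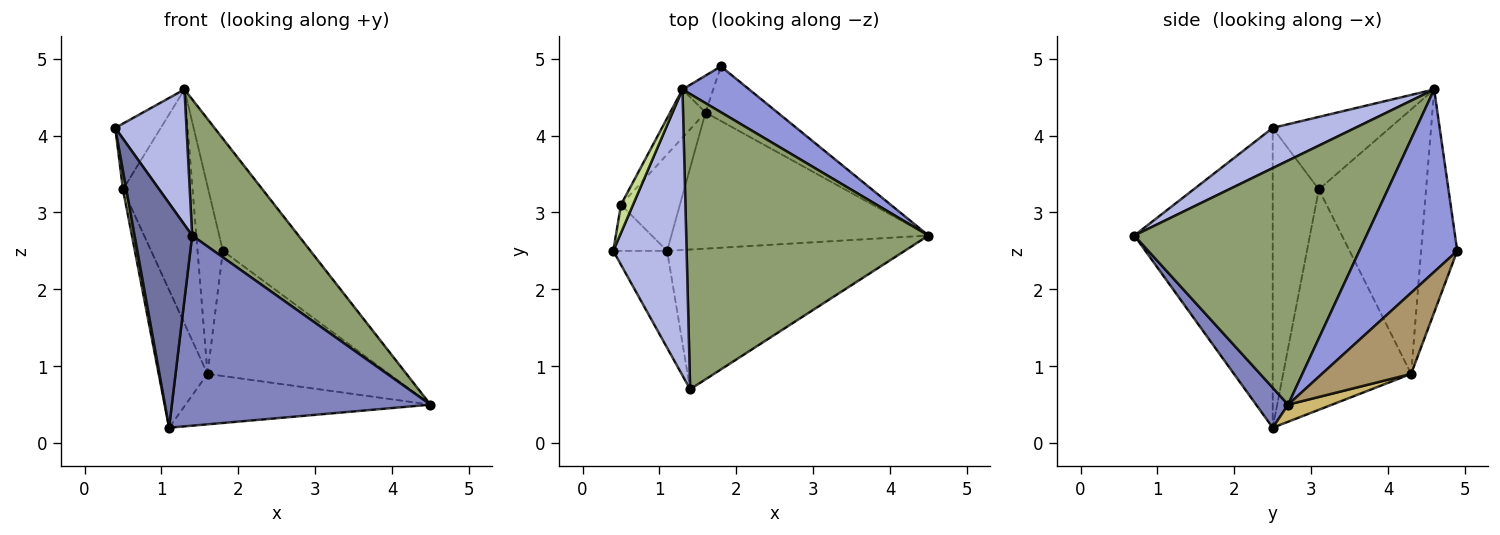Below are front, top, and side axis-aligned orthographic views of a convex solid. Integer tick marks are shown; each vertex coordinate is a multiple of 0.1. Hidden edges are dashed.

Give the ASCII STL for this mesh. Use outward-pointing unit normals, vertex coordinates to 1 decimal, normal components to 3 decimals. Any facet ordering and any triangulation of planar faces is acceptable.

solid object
 facet normal -0.911 -0.379 -0.163
  outer loop
   vertex 1.4 0.7 2.7
   vertex 0.4 2.5 4.1
   vertex 1.1 2.5 0.2
  endloop
 endfacet
 facet normal 0.099 -0.802 -0.589
  outer loop
   vertex 1.4 0.7 2.7
   vertex 1.1 2.5 0.2
   vertex 4.5 2.7 0.5
  endloop
 endfacet
 facet normal 0.719 0.643 0.263
  outer loop
   vertex 1.3 4.6 4.6
   vertex 4.5 2.7 0.5
   vertex 1.8 4.9 2.5
  endloop
 endfacet
 facet normal 0.444 -0.383 0.810
  outer loop
   vertex 1.3 4.6 4.6
   vertex 0.4 2.5 4.1
   vertex 1.4 0.7 2.7
  endloop
 endfacet
 facet normal 0.675 -0.309 0.670
  outer loop
   vertex 1.3 4.6 4.6
   vertex 1.4 0.7 2.7
   vertex 4.5 2.7 0.5
  endloop
 endfacet
 facet normal -0.982 -0.071 -0.176
  outer loop
   vertex 0.5 3.1 3.3
   vertex 1.1 2.5 0.2
   vertex 0.4 2.5 4.1
  endloop
 endfacet
 facet normal -0.921 0.358 0.153
  outer loop
   vertex 0.5 3.1 3.3
   vertex 0.4 2.5 4.1
   vertex 1.3 4.6 4.6
  endloop
 endfacet
 facet normal -0.906 0.346 -0.242
  outer loop
   vertex 1.6 4.3 0.9
   vertex 1.1 2.5 0.2
   vertex 0.5 3.1 3.3
  endloop
 endfacet
 facet normal 0.411 0.836 -0.365
  outer loop
   vertex 1.6 4.3 0.9
   vertex 1.8 4.9 2.5
   vertex 4.5 2.7 0.5
  endloop
 endfacet
 facet normal 0.062 0.347 -0.936
  outer loop
   vertex 1.6 4.3 0.9
   vertex 4.5 2.7 0.5
   vertex 1.1 2.5 0.2
  endloop
 endfacet
 facet normal -0.814 0.570 -0.112
  outer loop
   vertex 1.6 4.3 0.9
   vertex 1.3 4.6 4.6
   vertex 1.8 4.9 2.5
  endloop
 endfacet
 facet normal -0.834 0.541 -0.111
  outer loop
   vertex 1.6 4.3 0.9
   vertex 0.5 3.1 3.3
   vertex 1.3 4.6 4.6
  endloop
 endfacet
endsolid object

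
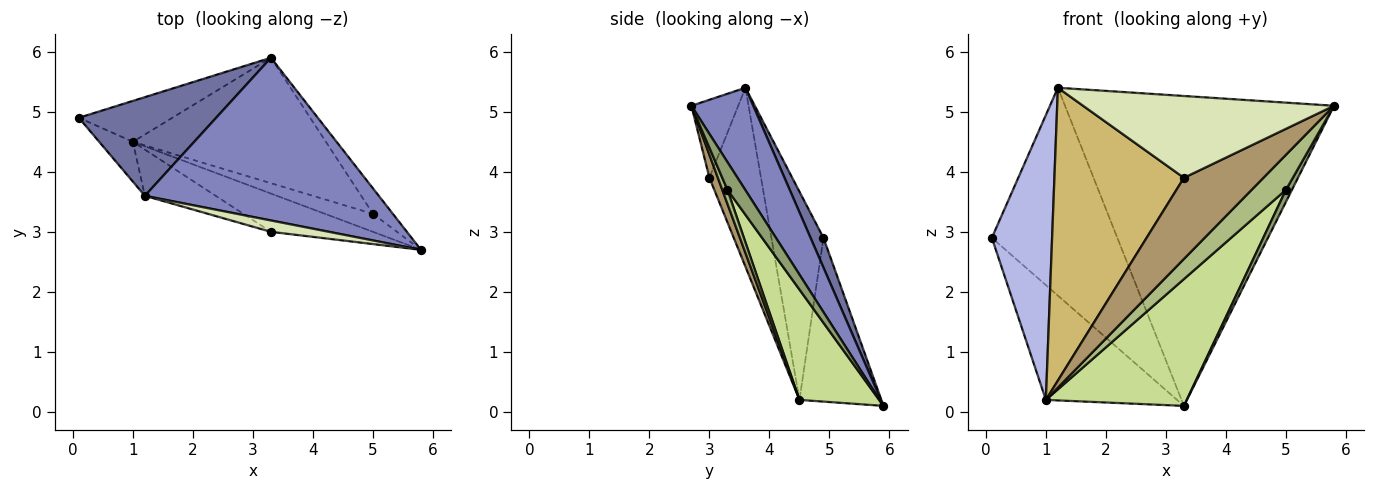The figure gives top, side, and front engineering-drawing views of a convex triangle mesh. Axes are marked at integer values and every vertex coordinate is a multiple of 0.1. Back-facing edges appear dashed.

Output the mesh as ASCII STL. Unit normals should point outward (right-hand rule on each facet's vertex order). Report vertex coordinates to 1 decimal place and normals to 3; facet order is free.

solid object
 facet normal 0.093 0.899 0.427
  outer loop
   vertex 1.2 3.6 5.4
   vertex 3.3 5.9 0.1
   vertex 0.1 4.9 2.9
  endloop
 endfacet
 facet normal 0.199 0.868 0.456
  outer loop
   vertex 1.2 3.6 5.4
   vertex 5.8 2.7 5.1
   vertex 3.3 5.9 0.1
  endloop
 endfacet
 facet normal -0.507 0.812 -0.289
  outer loop
   vertex 1.0 4.5 0.2
   vertex 0.1 4.9 2.9
   vertex 3.3 5.9 0.1
  endloop
 endfacet
 facet normal -0.650 -0.752 -0.105
  outer loop
   vertex 1.0 4.5 0.2
   vertex 1.2 3.6 5.4
   vertex 0.1 4.9 2.9
  endloop
 endfacet
 facet normal 0.784 -0.265 -0.561
  outer loop
   vertex 5.0 3.3 3.7
   vertex 3.3 5.9 0.1
   vertex 5.8 2.7 5.1
  endloop
 endfacet
 facet normal 0.132 -0.881 -0.453
  outer loop
   vertex 5.0 3.3 3.7
   vertex 5.8 2.7 5.1
   vertex 1.0 4.5 0.2
  endloop
 endfacet
 facet normal 0.373 -0.660 -0.653
  outer loop
   vertex 5.0 3.3 3.7
   vertex 1.0 4.5 0.2
   vertex 3.3 5.9 0.1
  endloop
 endfacet
 facet normal -0.182 -0.974 0.135
  outer loop
   vertex 3.3 3.0 3.9
   vertex 5.8 2.7 5.1
   vertex 1.2 3.6 5.4
  endloop
 endfacet
 facet normal 0.096 -0.900 -0.425
  outer loop
   vertex 3.3 3.0 3.9
   vertex 1.0 4.5 0.2
   vertex 5.8 2.7 5.1
  endloop
 endfacet
 facet normal -0.366 -0.919 -0.145
  outer loop
   vertex 3.3 3.0 3.9
   vertex 1.2 3.6 5.4
   vertex 1.0 4.5 0.2
  endloop
 endfacet
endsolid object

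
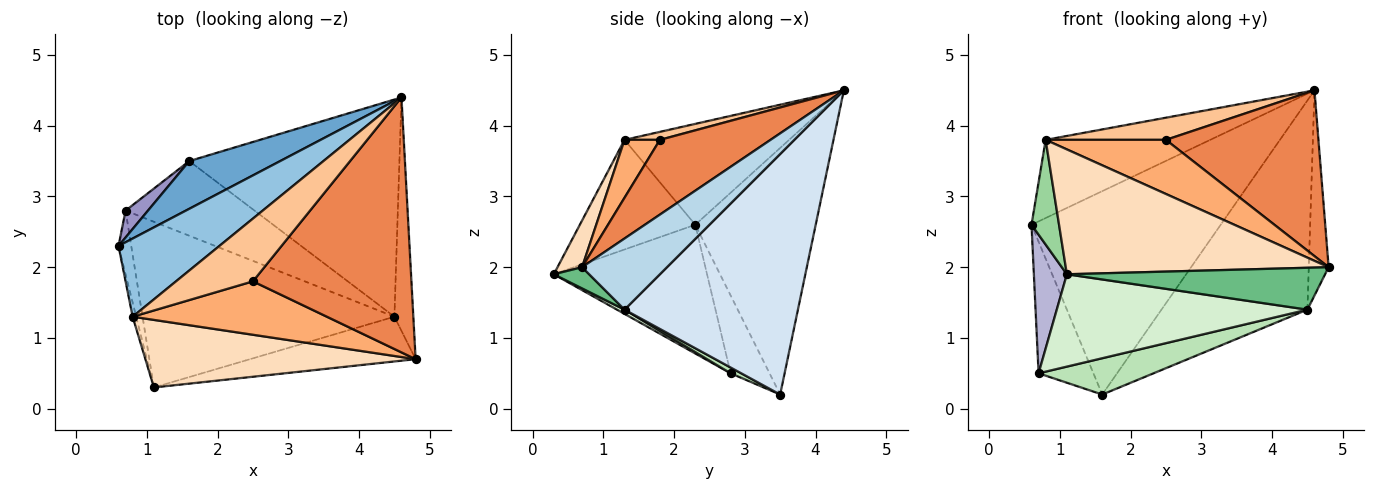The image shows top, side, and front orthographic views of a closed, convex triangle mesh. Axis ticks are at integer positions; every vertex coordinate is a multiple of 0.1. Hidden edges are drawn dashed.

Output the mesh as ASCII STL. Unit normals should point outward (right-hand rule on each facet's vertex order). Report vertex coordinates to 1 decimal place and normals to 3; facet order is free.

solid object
 facet normal -0.527 0.828 0.194
  outer loop
   vertex 1.6 3.5 0.2
   vertex 0.6 2.3 2.6
   vertex 4.6 4.4 4.5
  endloop
 endfacet
 facet normal -0.577 0.577 0.577
  outer loop
   vertex 0.8 1.3 3.8
   vertex 4.6 4.4 4.5
   vertex 0.6 2.3 2.6
  endloop
 endfacet
 facet normal 0.943 0.220 -0.251
  outer loop
   vertex 4.5 1.3 1.4
   vertex 4.6 4.4 4.5
   vertex 4.8 0.7 2.0
  endloop
 endfacet
 facet normal 0.636 0.535 -0.556
  outer loop
   vertex 4.5 1.3 1.4
   vertex 1.6 3.5 0.2
   vertex 4.6 4.4 4.5
  endloop
 endfacet
 facet normal 0.368 -0.507 0.780
  outer loop
   vertex 2.5 1.8 3.8
   vertex 4.8 0.7 2.0
   vertex 4.6 4.4 4.5
  endloop
 endfacet
 facet normal 0.205 -0.697 0.688
  outer loop
   vertex 2.5 1.8 3.8
   vertex 0.8 1.3 3.8
   vertex 4.8 0.7 2.0
  endloop
 endfacet
 facet normal 0.097 -0.331 0.938
  outer loop
   vertex 2.5 1.8 3.8
   vertex 4.6 4.4 4.5
   vertex 0.8 1.3 3.8
  endloop
 endfacet
 facet normal 0.082 -0.877 0.474
  outer loop
   vertex 1.1 0.3 1.9
   vertex 4.8 0.7 2.0
   vertex 0.8 1.3 3.8
  endloop
 endfacet
 facet normal 0.093 -0.680 -0.727
  outer loop
   vertex 1.1 0.3 1.9
   vertex 4.5 1.3 1.4
   vertex 4.8 0.7 2.0
  endloop
 endfacet
 facet normal -0.972 -0.232 -0.031
  outer loop
   vertex 1.1 0.3 1.9
   vertex 0.8 1.3 3.8
   vertex 0.6 2.3 2.6
  endloop
 endfacet
 facet normal 0.040 -0.437 -0.899
  outer loop
   vertex 0.7 2.8 0.5
   vertex 1.6 3.5 0.2
   vertex 4.5 1.3 1.4
  endloop
 endfacet
 facet normal 0.015 -0.487 -0.873
  outer loop
   vertex 0.7 2.8 0.5
   vertex 4.5 1.3 1.4
   vertex 1.1 0.3 1.9
  endloop
 endfacet
 facet normal -0.571 0.804 0.164
  outer loop
   vertex 0.7 2.8 0.5
   vertex 0.6 2.3 2.6
   vertex 1.6 3.5 0.2
  endloop
 endfacet
 facet normal -0.973 -0.210 -0.096
  outer loop
   vertex 0.7 2.8 0.5
   vertex 1.1 0.3 1.9
   vertex 0.6 2.3 2.6
  endloop
 endfacet
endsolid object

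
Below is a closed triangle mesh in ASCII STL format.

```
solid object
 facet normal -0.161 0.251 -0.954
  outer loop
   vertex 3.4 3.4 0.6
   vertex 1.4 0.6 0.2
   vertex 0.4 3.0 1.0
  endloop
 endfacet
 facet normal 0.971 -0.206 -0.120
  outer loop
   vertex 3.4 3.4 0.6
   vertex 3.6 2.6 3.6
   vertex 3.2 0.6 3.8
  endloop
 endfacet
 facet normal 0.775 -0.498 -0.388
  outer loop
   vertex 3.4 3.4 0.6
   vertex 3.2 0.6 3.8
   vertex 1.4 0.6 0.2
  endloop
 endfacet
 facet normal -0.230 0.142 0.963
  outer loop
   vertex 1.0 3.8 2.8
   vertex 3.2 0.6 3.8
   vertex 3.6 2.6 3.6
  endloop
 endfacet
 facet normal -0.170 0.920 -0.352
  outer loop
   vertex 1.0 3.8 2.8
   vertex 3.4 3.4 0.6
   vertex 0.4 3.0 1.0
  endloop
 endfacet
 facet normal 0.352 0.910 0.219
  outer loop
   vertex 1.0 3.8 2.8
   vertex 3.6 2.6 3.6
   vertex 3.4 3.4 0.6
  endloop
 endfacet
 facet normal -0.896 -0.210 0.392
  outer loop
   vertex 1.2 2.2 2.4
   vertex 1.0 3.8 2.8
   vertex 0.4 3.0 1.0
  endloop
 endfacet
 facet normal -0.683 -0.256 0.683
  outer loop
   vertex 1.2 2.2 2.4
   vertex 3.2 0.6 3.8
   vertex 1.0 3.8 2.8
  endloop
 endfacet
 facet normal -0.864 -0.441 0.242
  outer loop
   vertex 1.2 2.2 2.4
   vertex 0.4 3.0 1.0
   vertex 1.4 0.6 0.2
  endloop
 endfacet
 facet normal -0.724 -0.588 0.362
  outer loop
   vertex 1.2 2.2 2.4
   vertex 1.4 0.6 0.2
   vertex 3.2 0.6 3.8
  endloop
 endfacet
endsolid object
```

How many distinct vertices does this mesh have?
7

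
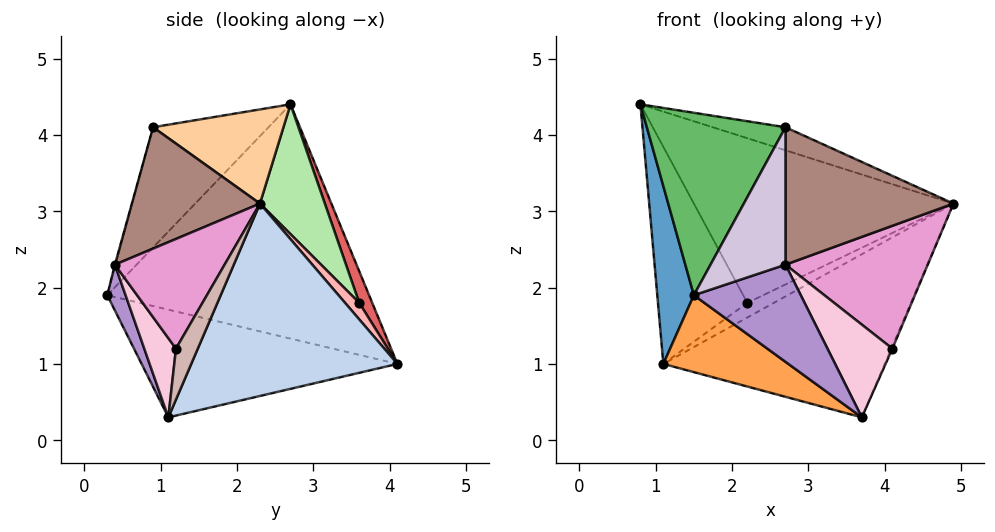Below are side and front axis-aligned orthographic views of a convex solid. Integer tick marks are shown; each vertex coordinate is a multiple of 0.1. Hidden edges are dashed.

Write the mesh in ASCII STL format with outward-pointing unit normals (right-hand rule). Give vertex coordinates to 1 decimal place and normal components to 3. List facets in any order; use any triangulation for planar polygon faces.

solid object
 facet normal -0.980 -0.137 -0.143
  outer loop
   vertex 1.1 4.1 1.0
   vertex 1.5 0.3 1.9
   vertex 0.8 2.7 4.4
  endloop
 endfacet
 facet normal 0.583 0.626 -0.518
  outer loop
   vertex 3.7 1.1 0.3
   vertex 1.1 4.1 1.0
   vertex 4.9 2.3 3.1
  endloop
 endfacet
 facet normal -0.509 -0.249 -0.824
  outer loop
   vertex 3.7 1.1 0.3
   vertex 1.5 0.3 1.9
   vertex 1.1 4.1 1.0
  endloop
 endfacet
 facet normal 0.313 0.175 0.934
  outer loop
   vertex 2.7 0.9 4.1
   vertex 4.9 2.3 3.1
   vertex 0.8 2.7 4.4
  endloop
 endfacet
 facet normal -0.559 -0.671 0.488
  outer loop
   vertex 2.7 0.9 4.1
   vertex 0.8 2.7 4.4
   vertex 1.5 0.3 1.9
  endloop
 endfacet
 facet normal 0.220 0.879 0.423
  outer loop
   vertex 2.2 3.6 1.8
   vertex 0.8 2.7 4.4
   vertex 4.9 2.3 3.1
  endloop
 endfacet
 facet normal 0.133 0.912 0.387
  outer loop
   vertex 2.2 3.6 1.8
   vertex 1.1 4.1 1.0
   vertex 0.8 2.7 4.4
  endloop
 endfacet
 facet normal 0.469 0.878 -0.096
  outer loop
   vertex 2.2 3.6 1.8
   vertex 4.9 2.3 3.1
   vertex 1.1 4.1 1.0
  endloop
 endfacet
 facet normal 0.164 -0.954 -0.252
  outer loop
   vertex 2.7 0.4 2.3
   vertex 1.5 0.3 1.9
   vertex 3.7 1.1 0.3
  endloop
 endfacet
 facet normal -0.009 -0.963 0.268
  outer loop
   vertex 2.7 0.4 2.3
   vertex 2.7 0.9 4.1
   vertex 1.5 0.3 1.9
  endloop
 endfacet
 facet normal 0.592 -0.776 0.216
  outer loop
   vertex 2.7 0.4 2.3
   vertex 4.9 2.3 3.1
   vertex 2.7 0.9 4.1
  endloop
 endfacet
 facet normal 0.911 0.046 -0.410
  outer loop
   vertex 4.1 1.2 1.2
   vertex 3.7 1.1 0.3
   vertex 4.9 2.3 3.1
  endloop
 endfacet
 facet normal 0.599 -0.776 0.197
  outer loop
   vertex 4.1 1.2 1.2
   vertex 4.9 2.3 3.1
   vertex 2.7 0.4 2.3
  endloop
 endfacet
 facet normal 0.437 -0.895 -0.095
  outer loop
   vertex 4.1 1.2 1.2
   vertex 2.7 0.4 2.3
   vertex 3.7 1.1 0.3
  endloop
 endfacet
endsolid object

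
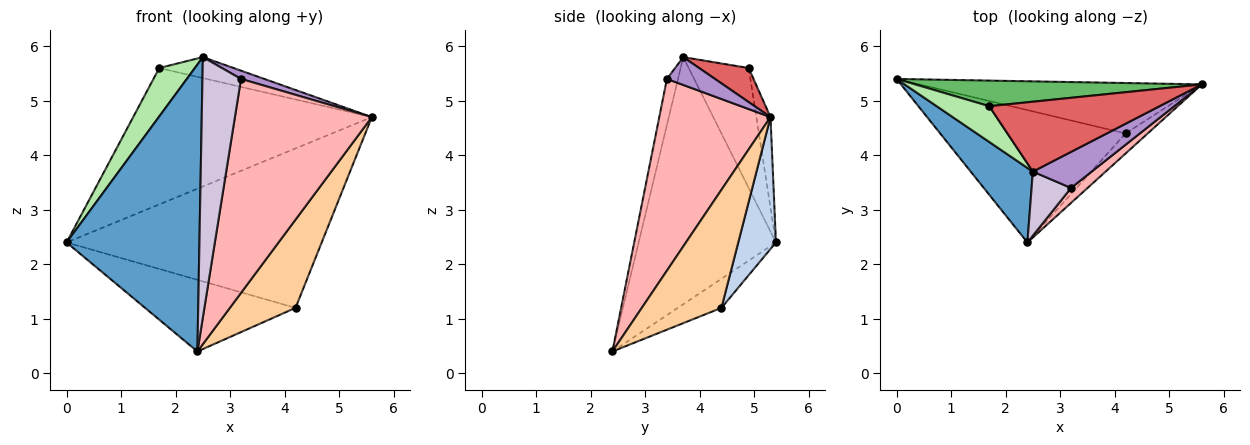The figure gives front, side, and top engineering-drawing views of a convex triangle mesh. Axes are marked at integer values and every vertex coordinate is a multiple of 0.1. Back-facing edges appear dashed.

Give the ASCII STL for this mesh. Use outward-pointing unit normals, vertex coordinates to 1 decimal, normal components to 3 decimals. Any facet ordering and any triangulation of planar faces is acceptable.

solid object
 facet normal -0.707 -0.684 0.178
  outer loop
   vertex 2.5 3.7 5.8
   vertex 0.0 5.4 2.4
   vertex 2.4 2.4 0.4
  endloop
 endfacet
 facet normal 0.139 0.944 -0.299
  outer loop
   vertex 4.2 4.4 1.2
   vertex 0.0 5.4 2.4
   vertex 5.6 5.3 4.7
  endloop
 endfacet
 facet normal -0.137 0.471 -0.871
  outer loop
   vertex 4.2 4.4 1.2
   vertex 2.4 2.4 0.4
   vertex 0.0 5.4 2.4
  endloop
 endfacet
 facet normal 0.763 -0.630 -0.143
  outer loop
   vertex 4.2 4.4 1.2
   vertex 5.6 5.3 4.7
   vertex 2.4 2.4 0.4
  endloop
 endfacet
 facet normal -0.058 0.981 0.184
  outer loop
   vertex 1.7 4.9 5.6
   vertex 5.6 5.3 4.7
   vertex 0.0 5.4 2.4
  endloop
 endfacet
 facet normal -0.805 -0.478 0.353
  outer loop
   vertex 1.7 4.9 5.6
   vertex 0.0 5.4 2.4
   vertex 2.5 3.7 5.8
  endloop
 endfacet
 facet normal 0.188 0.282 0.941
  outer loop
   vertex 1.7 4.9 5.6
   vertex 2.5 3.7 5.8
   vertex 5.6 5.3 4.7
  endloop
 endfacet
 facet normal 0.629 -0.775 0.054
  outer loop
   vertex 3.2 3.4 5.4
   vertex 2.4 2.4 0.4
   vertex 5.6 5.3 4.7
  endloop
 endfacet
 facet normal 0.419 -0.203 0.885
  outer loop
   vertex 3.2 3.4 5.4
   vertex 5.6 5.3 4.7
   vertex 2.5 3.7 5.8
  endloop
 endfacet
 facet normal -0.269 -0.935 0.230
  outer loop
   vertex 3.2 3.4 5.4
   vertex 2.5 3.7 5.8
   vertex 2.4 2.4 0.4
  endloop
 endfacet
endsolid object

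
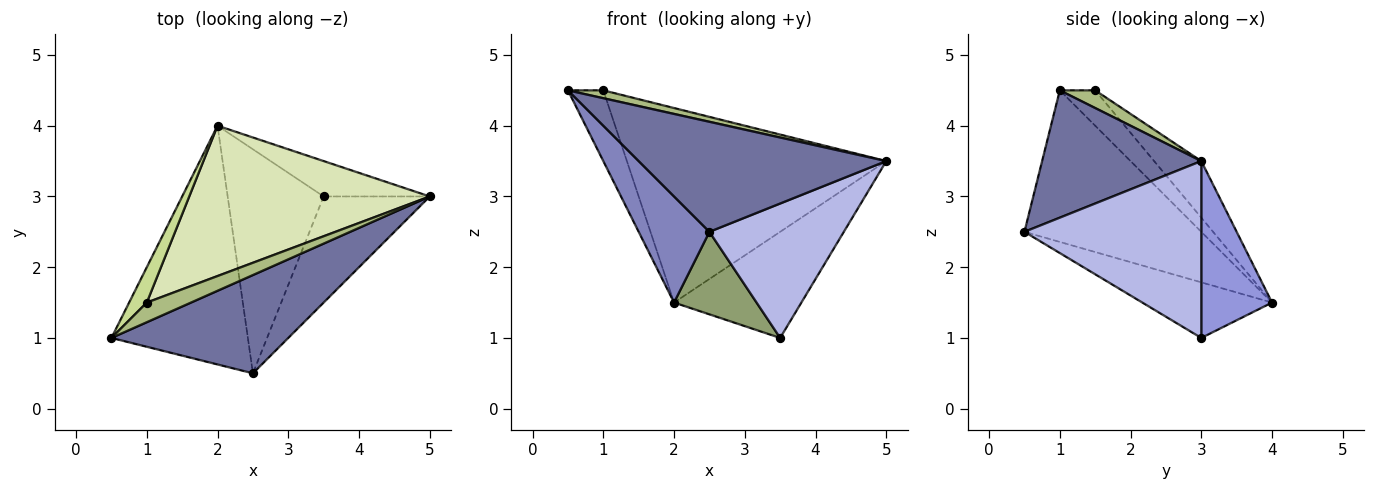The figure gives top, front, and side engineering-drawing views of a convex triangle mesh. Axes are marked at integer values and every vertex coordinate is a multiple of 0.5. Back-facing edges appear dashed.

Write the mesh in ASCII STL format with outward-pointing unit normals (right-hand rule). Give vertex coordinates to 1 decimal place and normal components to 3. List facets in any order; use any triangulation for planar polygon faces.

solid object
 facet normal 0.432 -0.673 0.601
  outer loop
   vertex 2.5 0.5 2.5
   vertex 5.0 3.0 3.5
   vertex 0.5 1.0 4.5
  endloop
 endfacet
 facet normal -0.712 -0.285 -0.641
  outer loop
   vertex 2.5 0.5 2.5
   vertex 0.5 1.0 4.5
   vertex 2.0 4.0 1.5
  endloop
 endfacet
 facet normal 0.466 0.839 -0.280
  outer loop
   vertex 3.5 3.0 1.0
   vertex 2.0 4.0 1.5
   vertex 5.0 3.0 3.5
  endloop
 endfacet
 facet normal 0.718 -0.546 -0.431
  outer loop
   vertex 3.5 3.0 1.0
   vertex 5.0 3.0 3.5
   vertex 2.5 0.5 2.5
  endloop
 endfacet
 facet normal -0.477 -0.304 -0.825
  outer loop
   vertex 3.5 3.0 1.0
   vertex 2.5 0.5 2.5
   vertex 2.0 4.0 1.5
  endloop
 endfacet
 facet normal 0.348 -0.348 0.870
  outer loop
   vertex 1.0 1.5 4.5
   vertex 0.5 1.0 4.5
   vertex 5.0 3.0 3.5
  endloop
 endfacet
 facet normal -0.667 0.667 0.333
  outer loop
   vertex 1.0 1.5 4.5
   vertex 2.0 4.0 1.5
   vertex 0.5 1.0 4.5
  endloop
 endfacet
 facet normal -0.142 0.783 0.605
  outer loop
   vertex 1.0 1.5 4.5
   vertex 5.0 3.0 3.5
   vertex 2.0 4.0 1.5
  endloop
 endfacet
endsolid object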